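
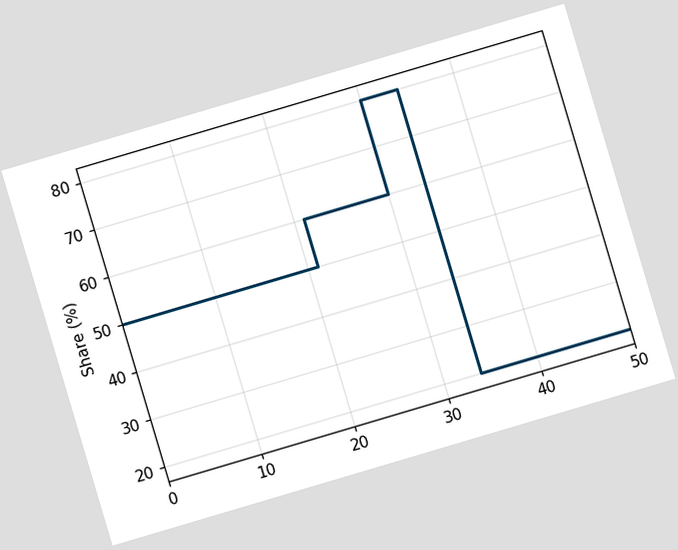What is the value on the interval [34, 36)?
20%

The chart is tilted about 17° counter-clockwise. On [34, 36) the step sits at 20%.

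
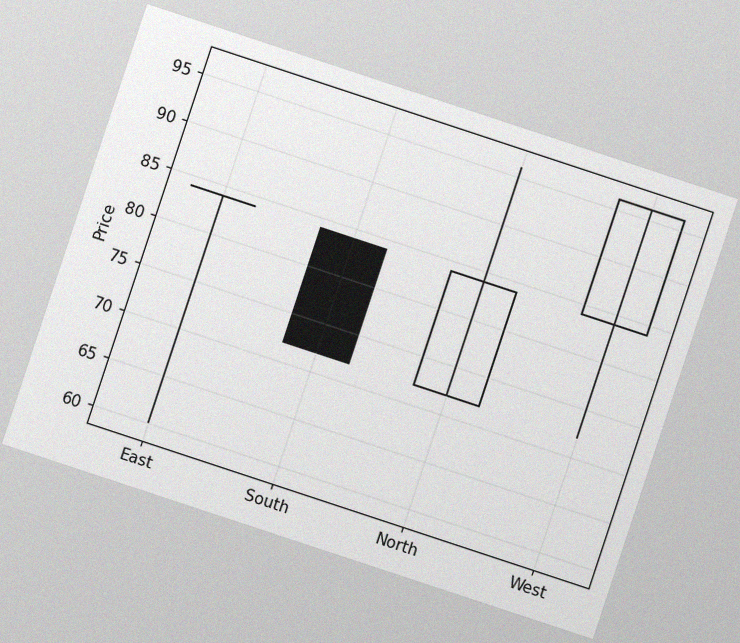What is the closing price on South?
72

The chart is tilted about 18° clockwise, with some photo noise. The South candle closes at 72.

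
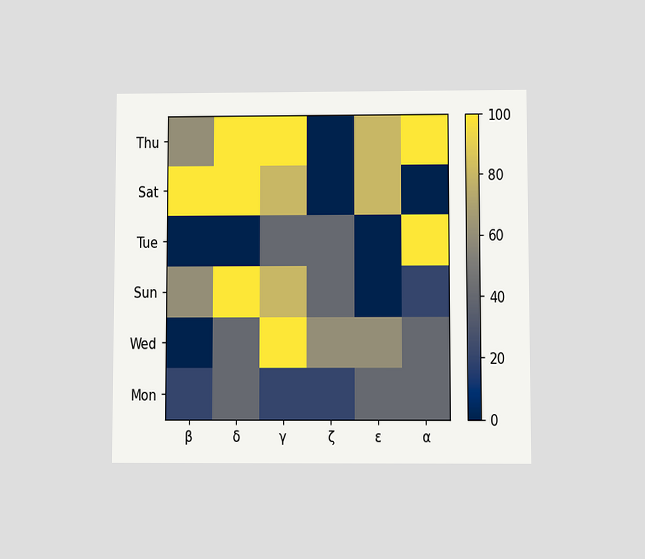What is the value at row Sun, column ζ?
40

The chart is viewed slightly from below. Matching cell (Sun, ζ) against the colorbar gives 40.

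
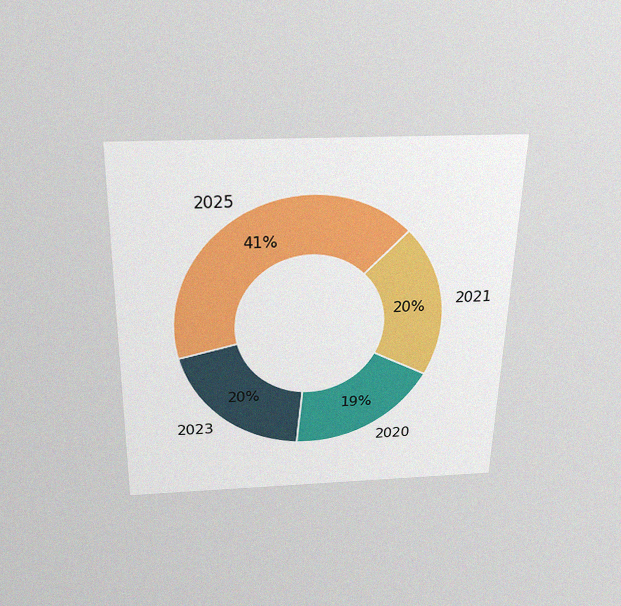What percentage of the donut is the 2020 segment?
The chart is viewed slightly from above, with some photo noise. The 2020 segment takes up 19% of the ring.

19%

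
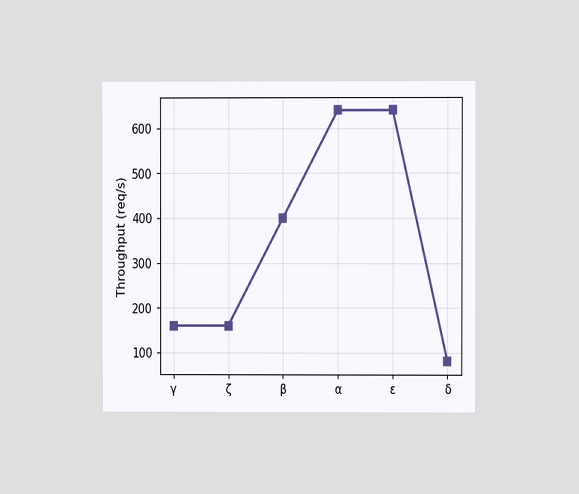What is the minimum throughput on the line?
The chart is viewed at a slight angle. The lowest point is at δ, and reading across to the y-axis gives 80req/s.

80req/s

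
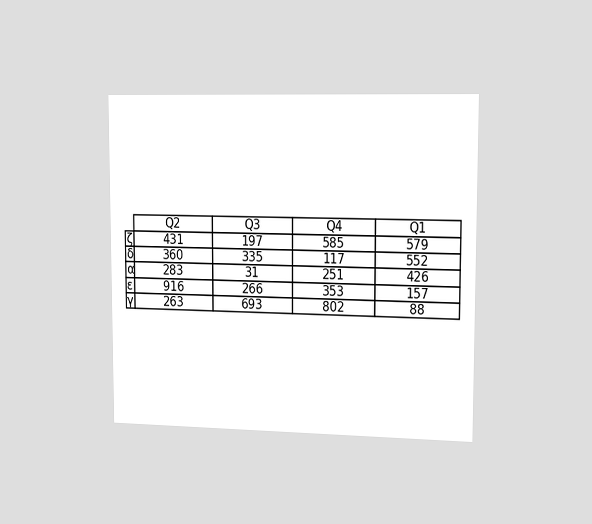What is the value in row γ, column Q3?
The chart is viewed slightly from the right. The (γ, Q3) cell reads 693.

693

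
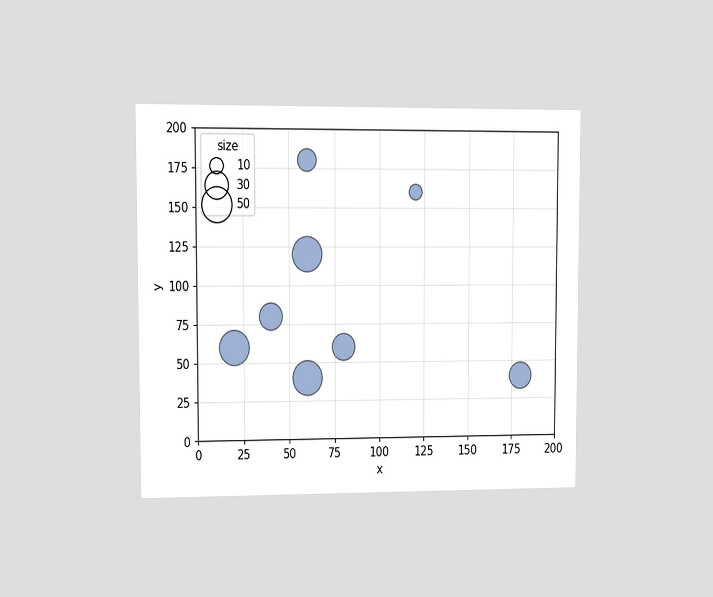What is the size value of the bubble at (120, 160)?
10

The chart is viewed at a slight angle. Matching the bubble at (120, 160) against the size legend gives 10.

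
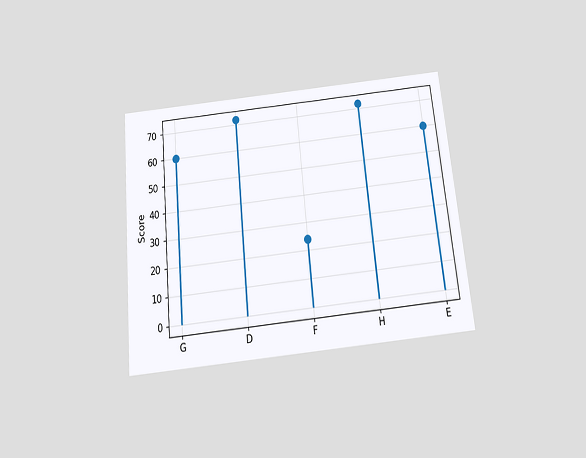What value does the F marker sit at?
The chart is tilted about 6° counter-clockwise and viewed slightly from below. The F marker sits at 24.

24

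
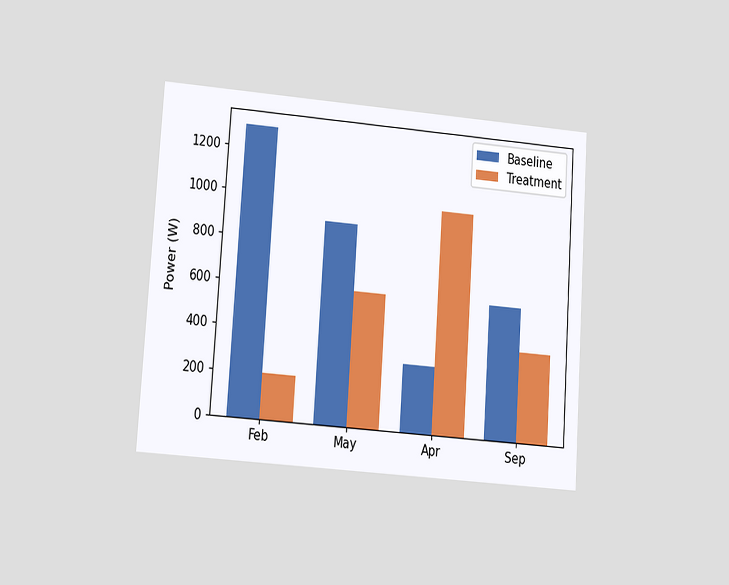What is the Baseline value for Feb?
The chart is tilted about 4° clockwise and viewed at a slight angle. The Baseline bar at Feb reaches 1300W on the y-axis.

1300W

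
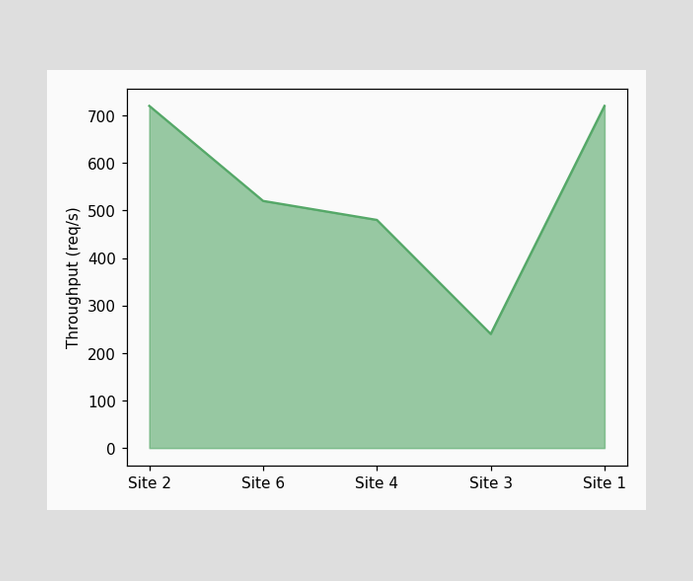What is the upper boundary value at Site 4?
At Site 4 the upper boundary is at 480req/s.

480req/s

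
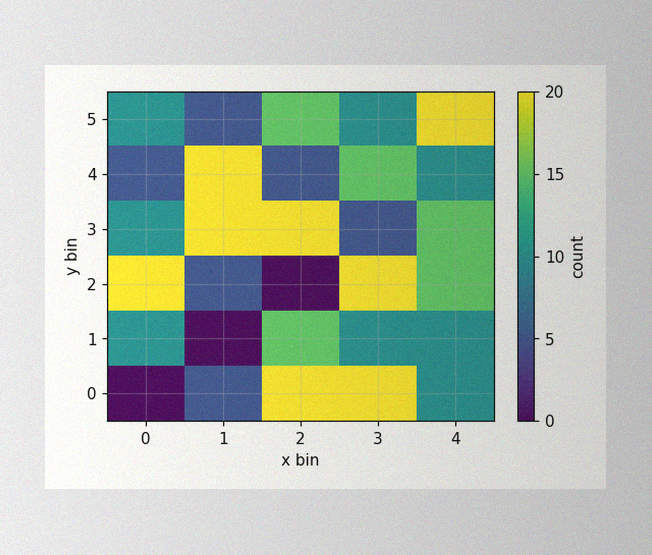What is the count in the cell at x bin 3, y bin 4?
The image has some photo noise and uneven lighting. Matching the cell (3, 4) against the colorbar gives 15.

15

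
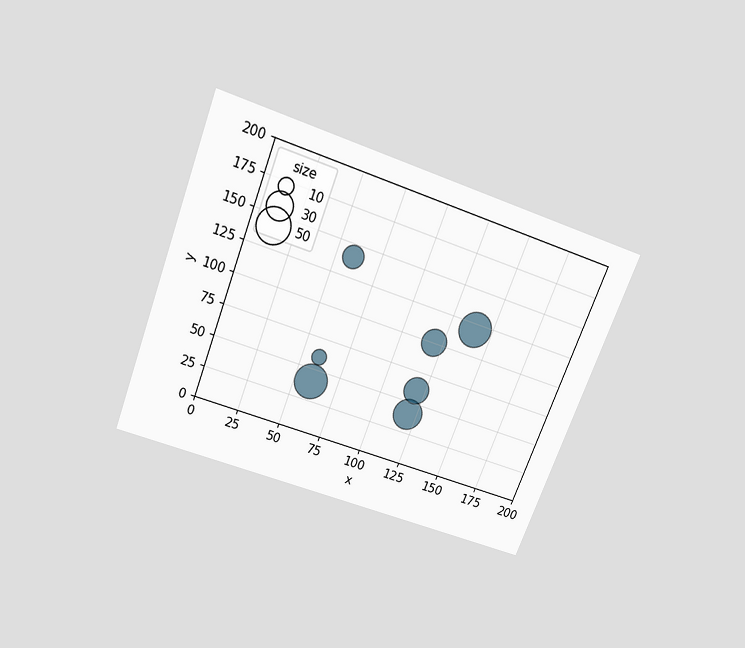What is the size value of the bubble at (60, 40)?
The chart is tilted about 21° clockwise and viewed slightly from above. Matching the bubble at (60, 40) against the size legend gives 50.

50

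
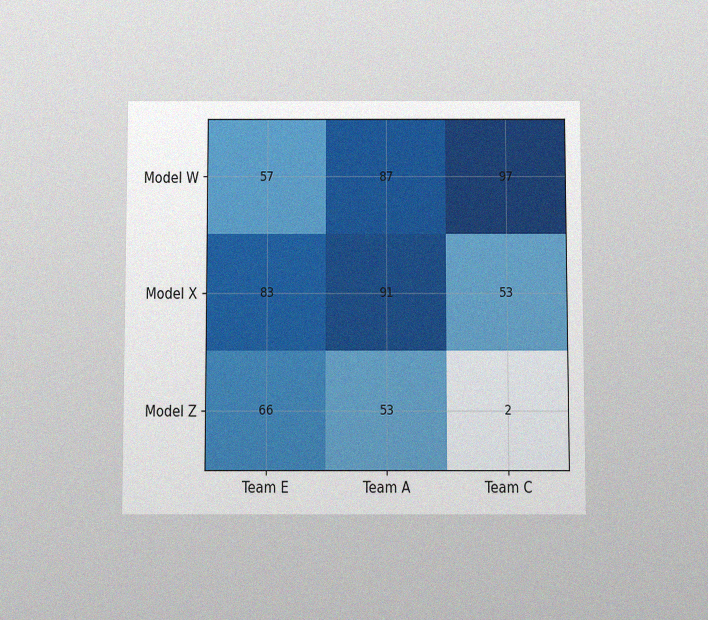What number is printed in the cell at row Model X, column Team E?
83

The chart is viewed slightly from below, with some photo noise. The (Model X, Team E) cell reads 83.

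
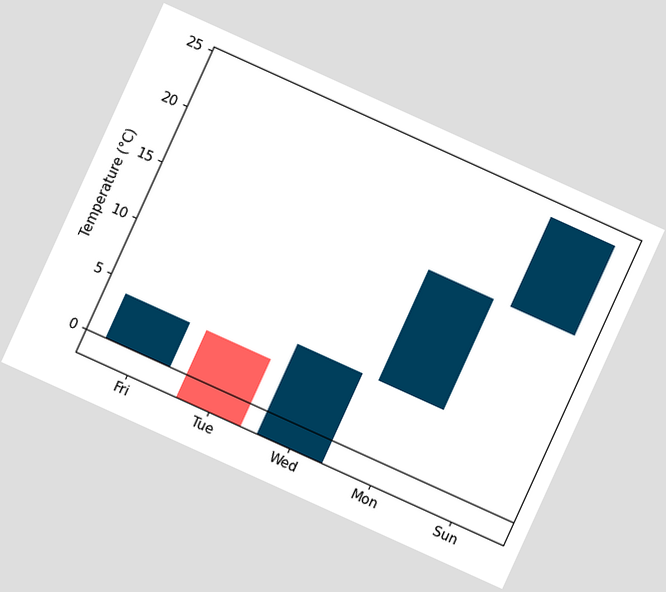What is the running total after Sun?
24°C

The chart is tilted about 24° clockwise. After Sun the running total reaches 24°C.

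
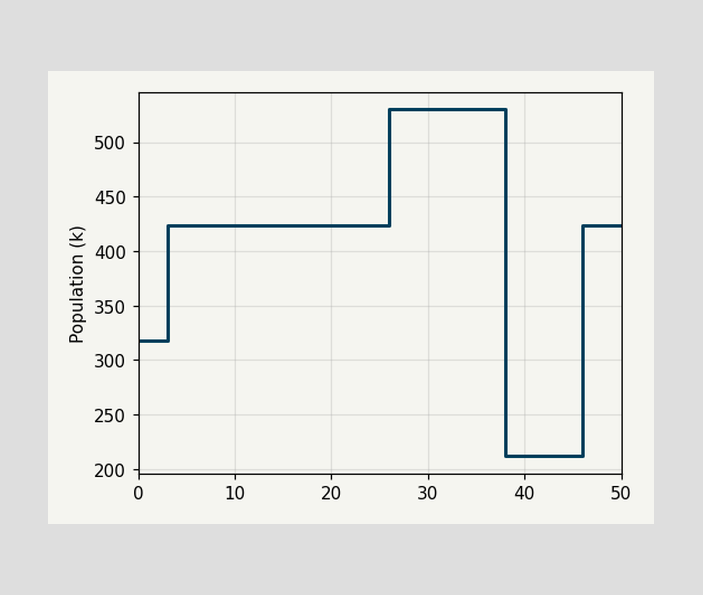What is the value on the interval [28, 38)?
530k

On [28, 38) the step sits at 530k.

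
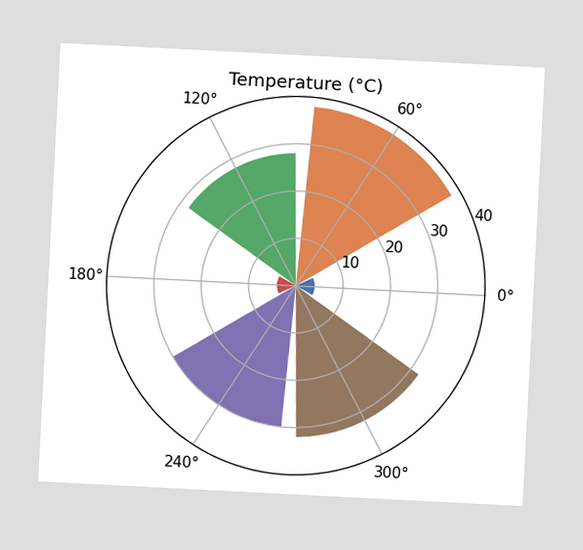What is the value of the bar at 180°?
4°C

The chart is tilted about 3° clockwise. The bar at 180° reaches 4°C on the radial axis.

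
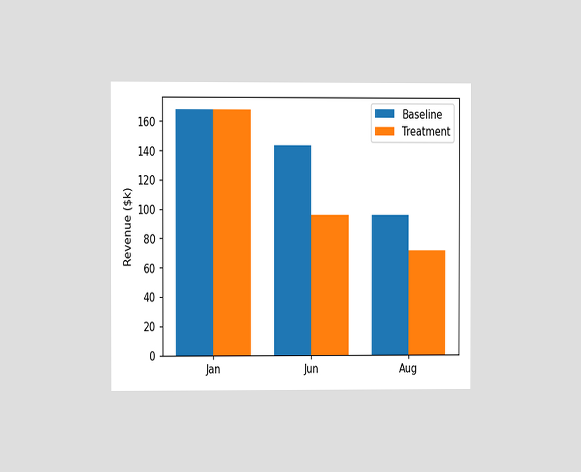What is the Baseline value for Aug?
The chart is viewed at a slight angle. The Baseline bar at Aug reaches $96k on the y-axis.

$96k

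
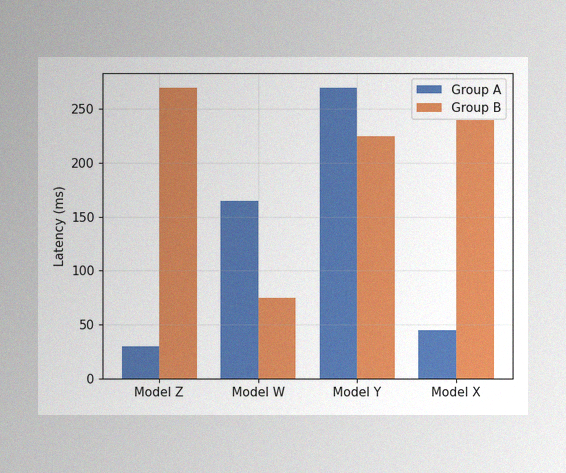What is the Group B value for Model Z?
270ms

The image has some photo noise and uneven lighting. The Group B bar at Model Z reaches 270ms on the y-axis.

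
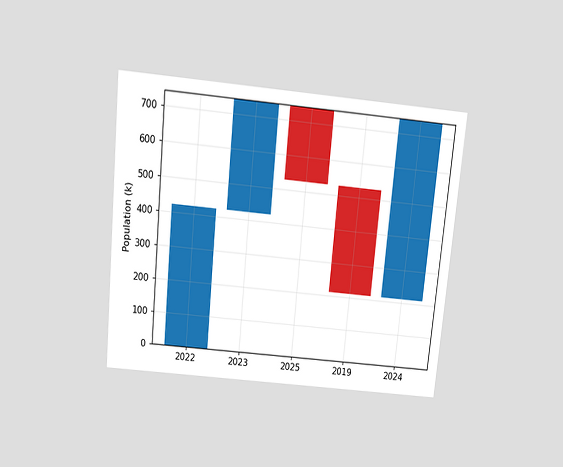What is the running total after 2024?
742k

The chart is tilted about 5° clockwise and viewed slightly from above. After 2024 the running total reaches 742k.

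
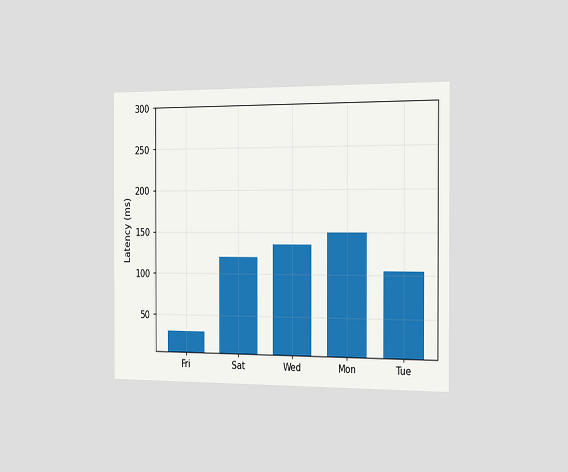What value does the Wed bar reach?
The chart is viewed slightly from the right. Reading along the chart's y-axis, the Wed bar reaches 135ms.

135ms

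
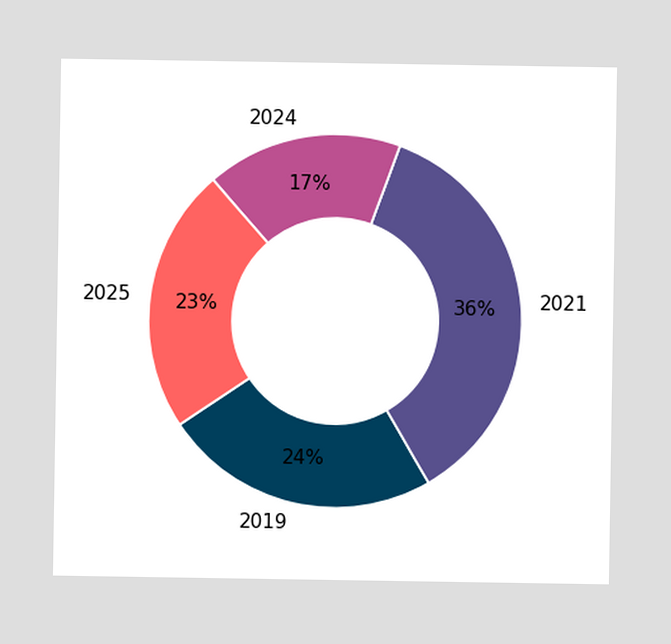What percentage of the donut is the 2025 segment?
The 2025 segment takes up 23% of the ring.

23%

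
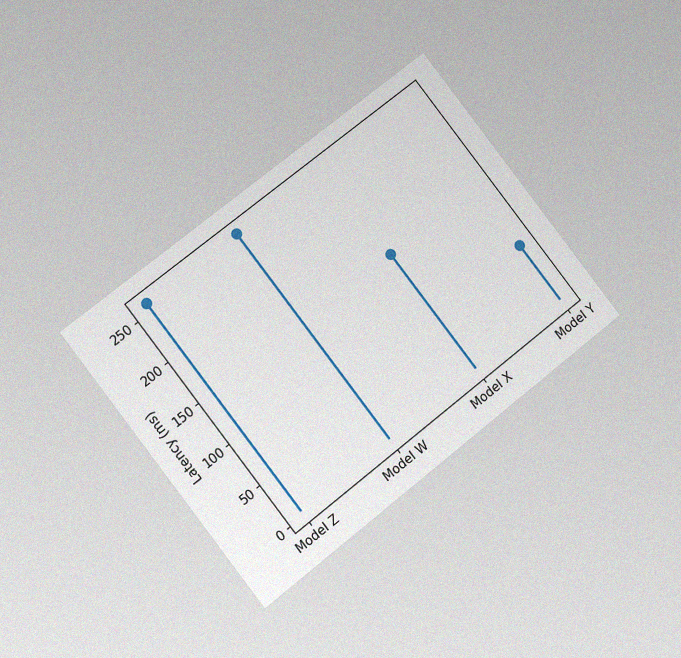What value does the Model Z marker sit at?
259ms

The chart is tilted about 38° counter-clockwise and viewed at a slight angle, with some photo noise. The Model Z marker sits at 259ms.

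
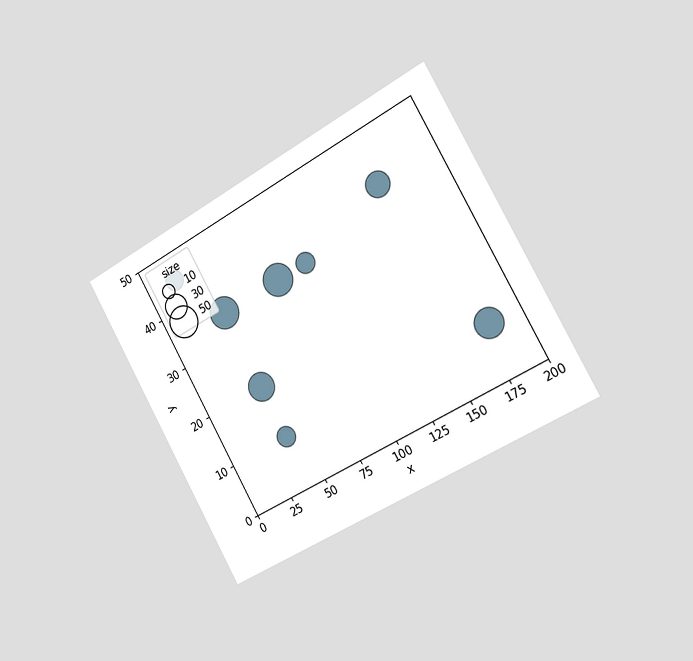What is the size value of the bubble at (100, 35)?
20

The chart is tilted about 29° counter-clockwise and viewed slightly from the right. Matching the bubble at (100, 35) against the size legend gives 20.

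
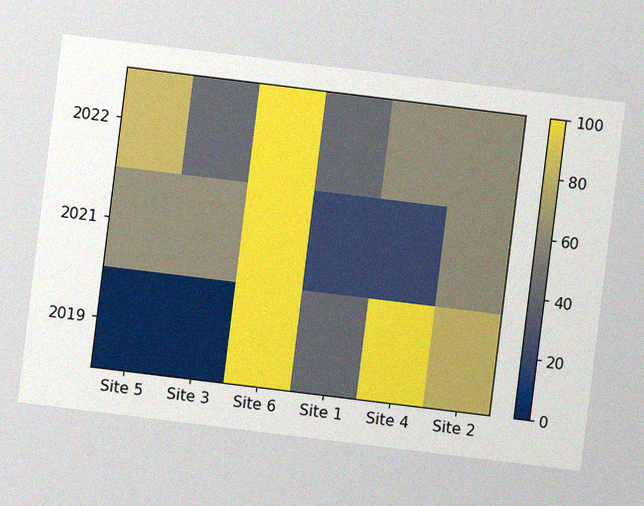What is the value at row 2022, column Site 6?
The chart is tilted about 7° clockwise, with some photo noise. Matching cell (2022, Site 6) against the colorbar gives 100.

100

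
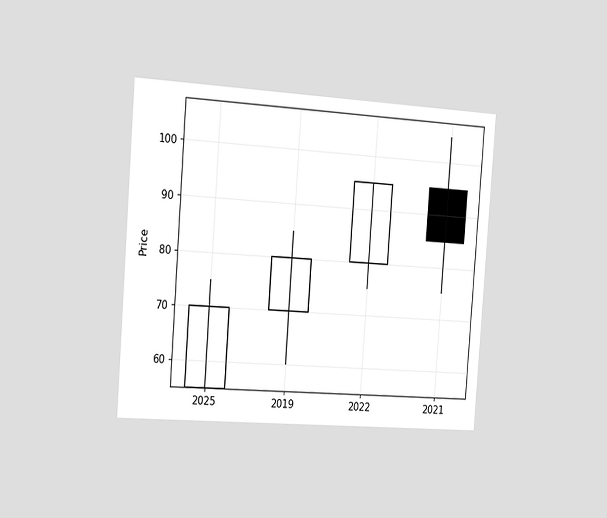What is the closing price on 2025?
The chart is tilted about 4° clockwise and viewed slightly from the left. The 2025 candle closes at 70.

70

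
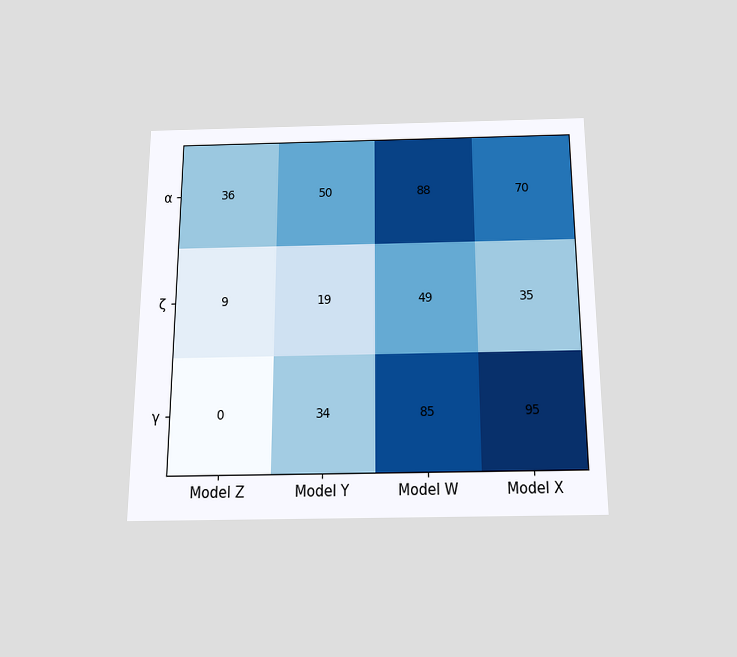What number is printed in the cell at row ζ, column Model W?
The chart is viewed slightly from below. The (ζ, Model W) cell reads 49.

49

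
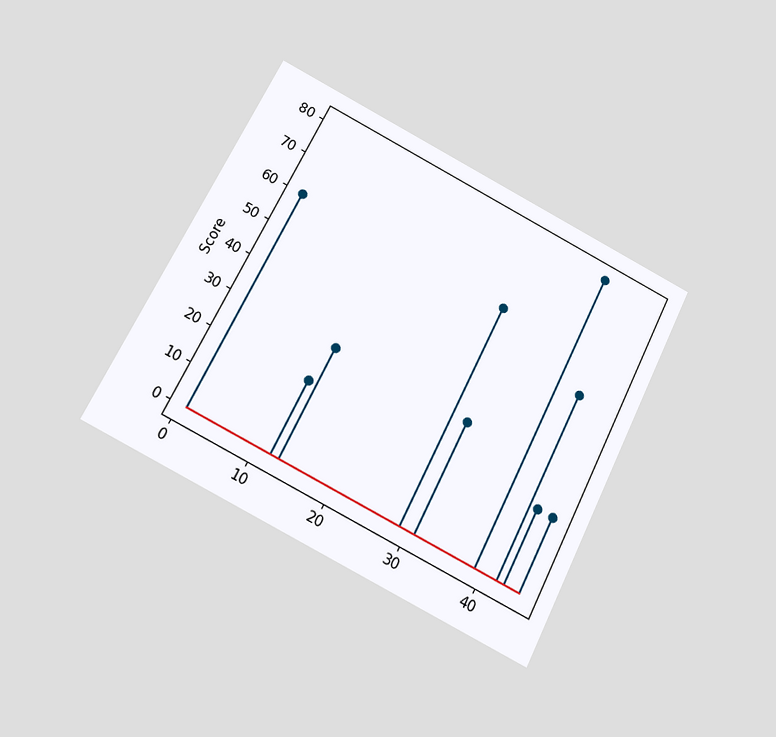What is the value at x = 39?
80

The chart is tilted about 27° clockwise and viewed slightly from below. The stem at x=39 reaches 80.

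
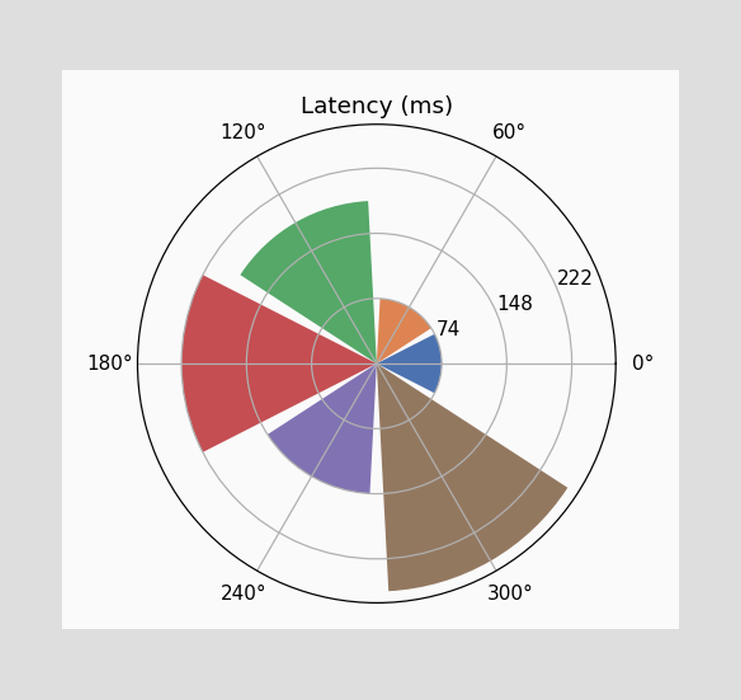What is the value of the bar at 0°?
74ms

The bar at 0° reaches 74ms on the radial axis.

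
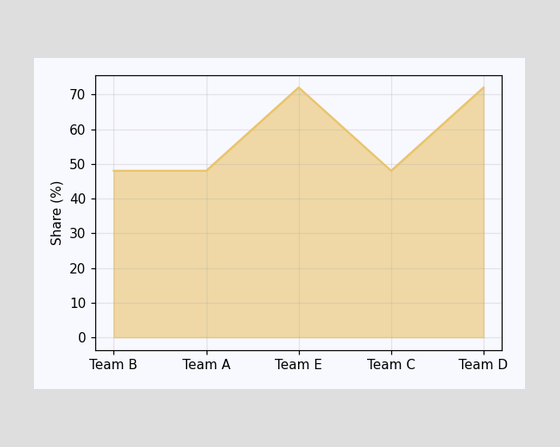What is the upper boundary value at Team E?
At Team E the upper boundary is at 72%.

72%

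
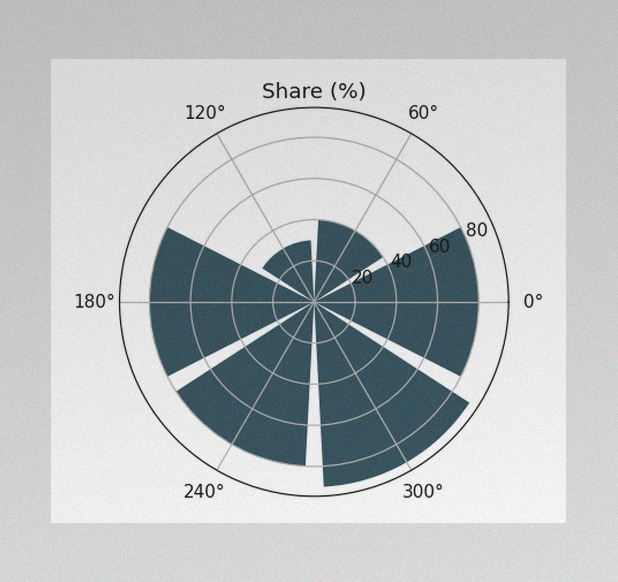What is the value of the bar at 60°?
40%

The image has some photo noise and uneven lighting. The bar at 60° reaches 40% on the radial axis.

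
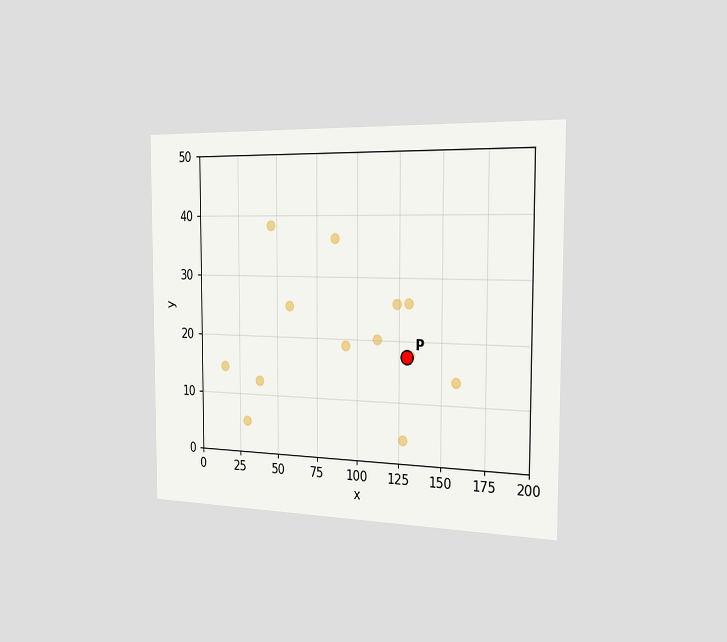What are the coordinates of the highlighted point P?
(130, 17.5)

The chart is viewed slightly from the right. Following the gridlines from P to each axis, P sits at (130, 17.5).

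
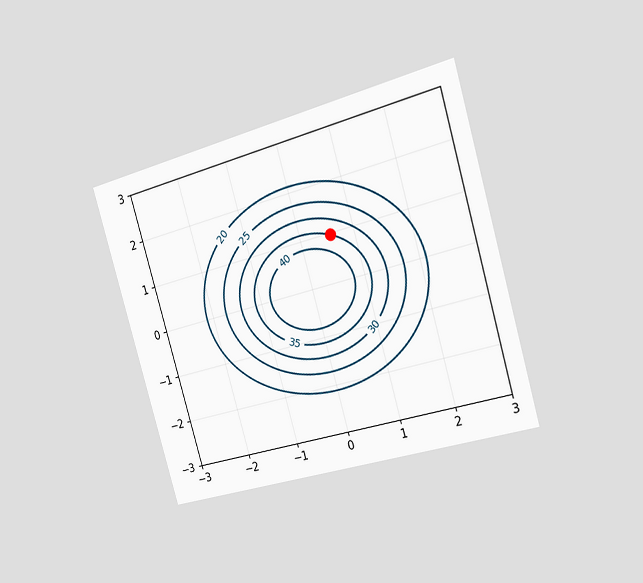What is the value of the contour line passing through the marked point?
The chart is tilted about 16° counter-clockwise and viewed slightly from the right. The marked point sits on the contour labelled 35.

35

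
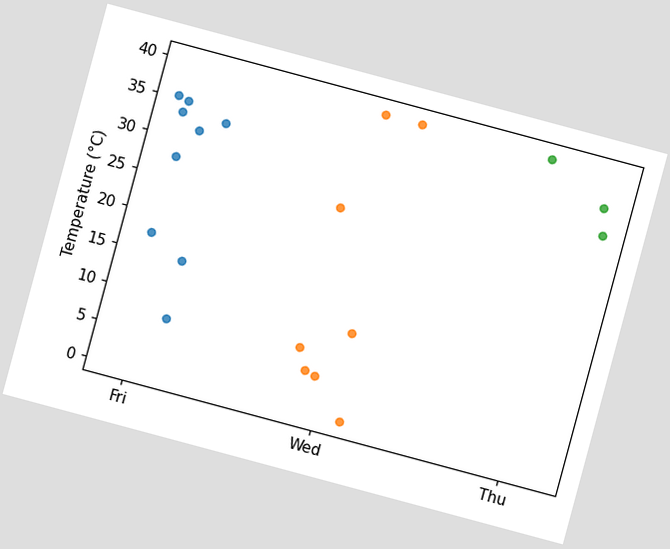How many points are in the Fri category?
The chart is tilted about 15° clockwise. Counting the markers in the Fri column gives 9.

9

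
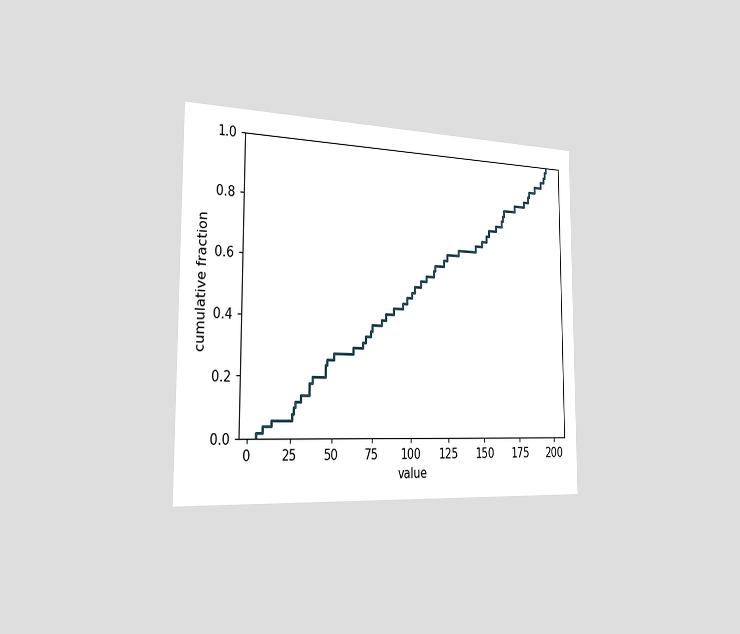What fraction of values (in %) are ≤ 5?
2%

The chart is viewed slightly from the left. At x=5 the ECDF step is at 2%.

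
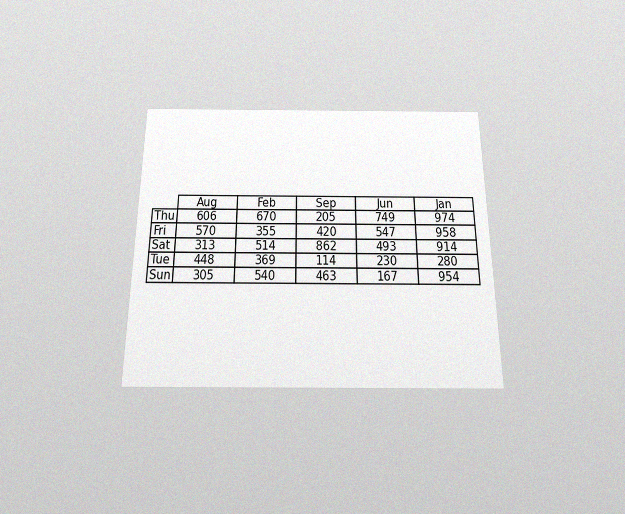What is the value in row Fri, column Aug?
570

The chart is viewed slightly from below, with some photo noise. The (Fri, Aug) cell reads 570.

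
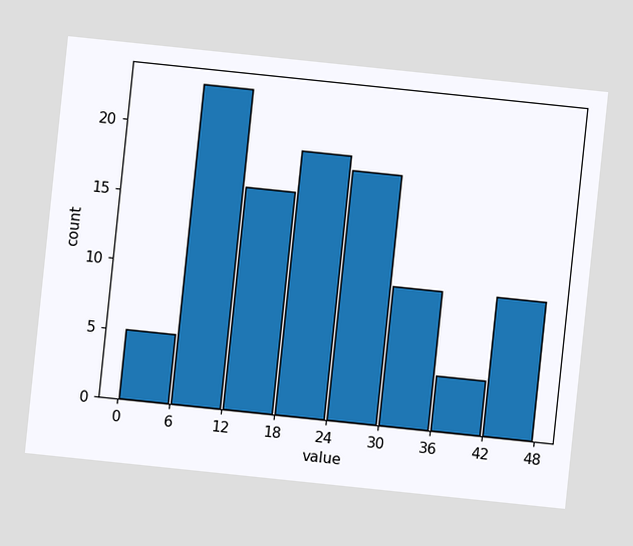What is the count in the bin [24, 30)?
The chart is tilted about 6° clockwise. The [24, 30) bin has height 18.

18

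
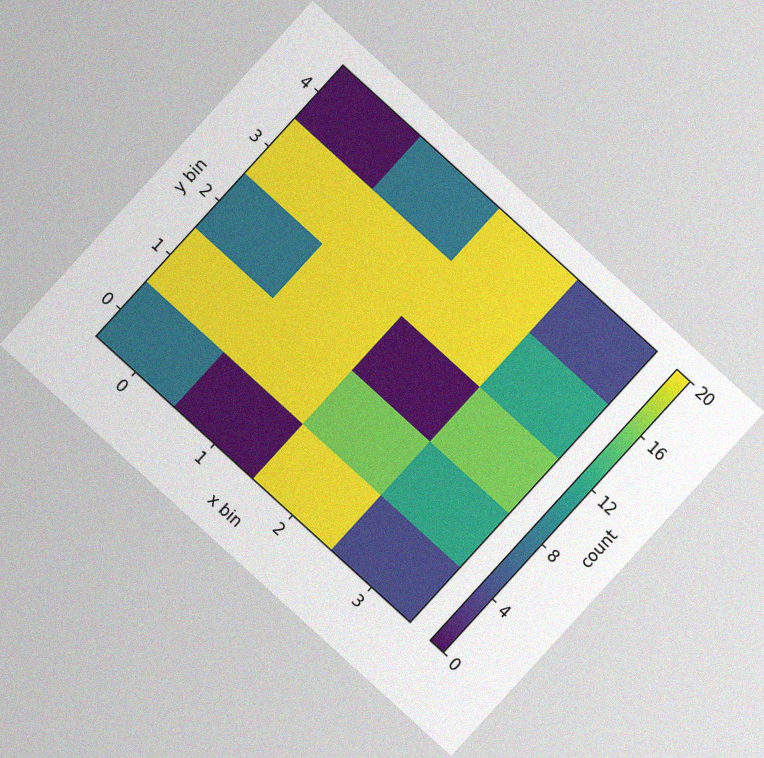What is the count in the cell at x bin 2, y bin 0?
20

The chart is tilted about 42° clockwise, with some photo noise. Matching the cell (2, 0) against the colorbar gives 20.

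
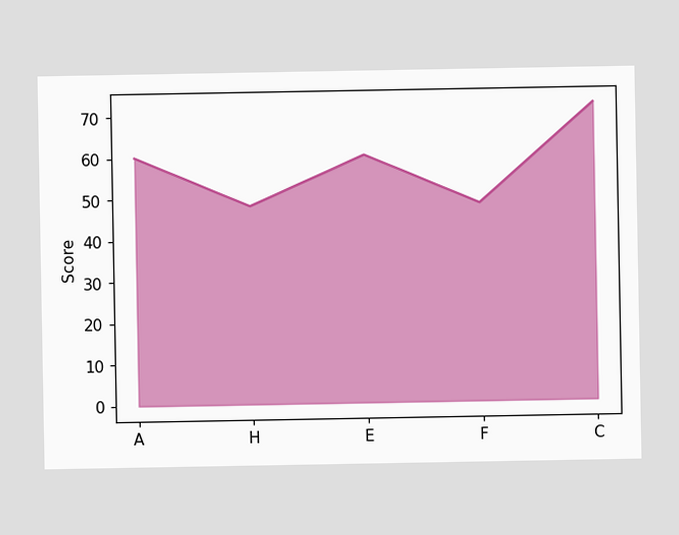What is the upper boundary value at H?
At H the upper boundary is at 48.

48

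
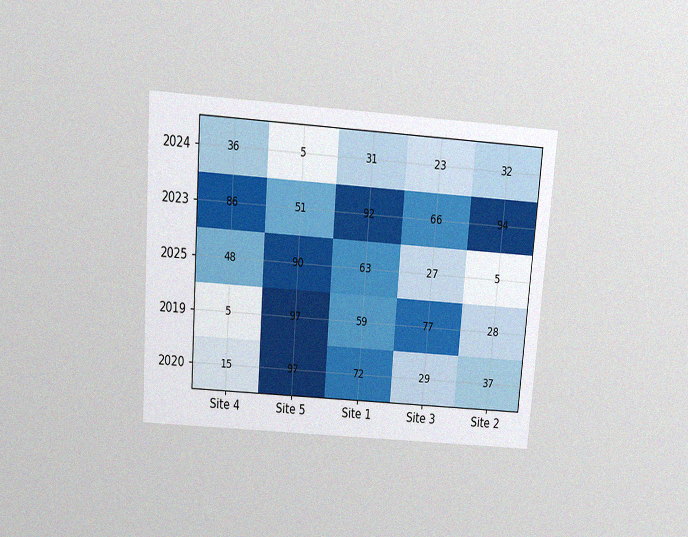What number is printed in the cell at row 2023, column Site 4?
The chart is tilted about 4° clockwise and viewed slightly from above, with some photo noise. The (2023, Site 4) cell reads 86.

86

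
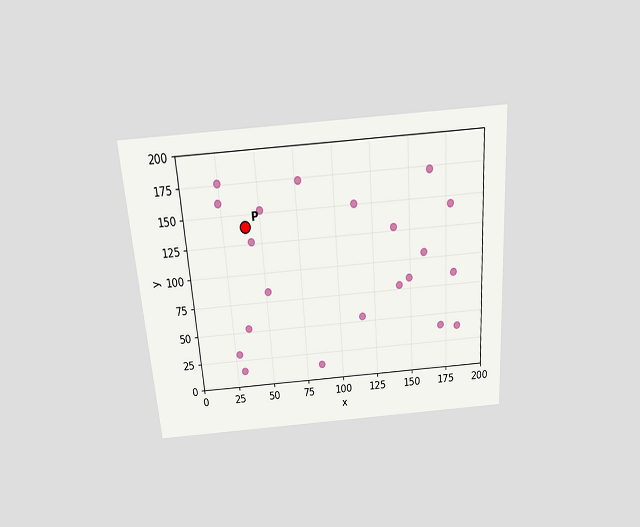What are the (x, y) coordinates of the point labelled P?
(40, 140)

The chart is tilted about 4° counter-clockwise and viewed slightly from above. Following the gridlines from P to each axis, P sits at (40, 140).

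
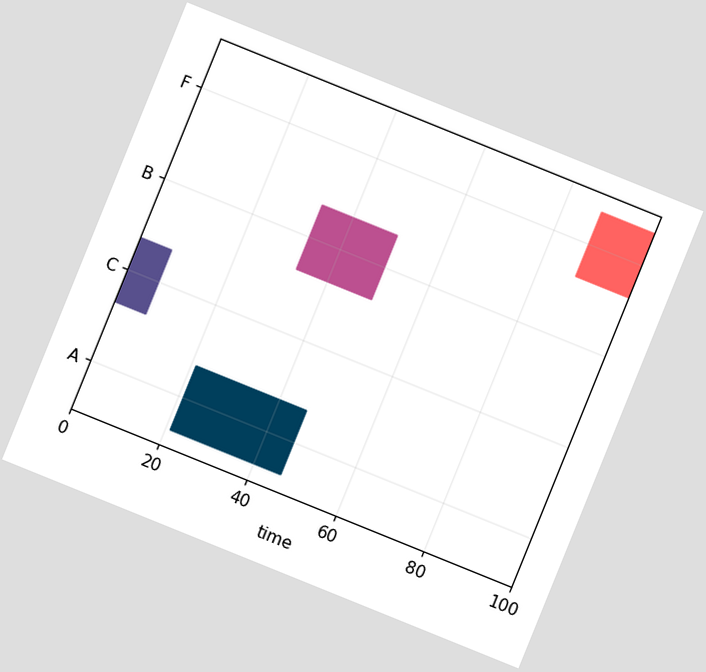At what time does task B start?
33

The chart is tilted about 22° clockwise. The B bar begins at t=33.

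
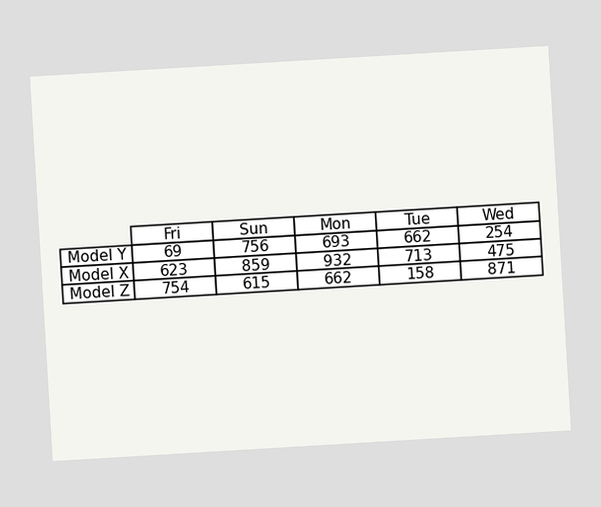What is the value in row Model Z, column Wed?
The chart is tilted about 3° counter-clockwise. The (Model Z, Wed) cell reads 871.

871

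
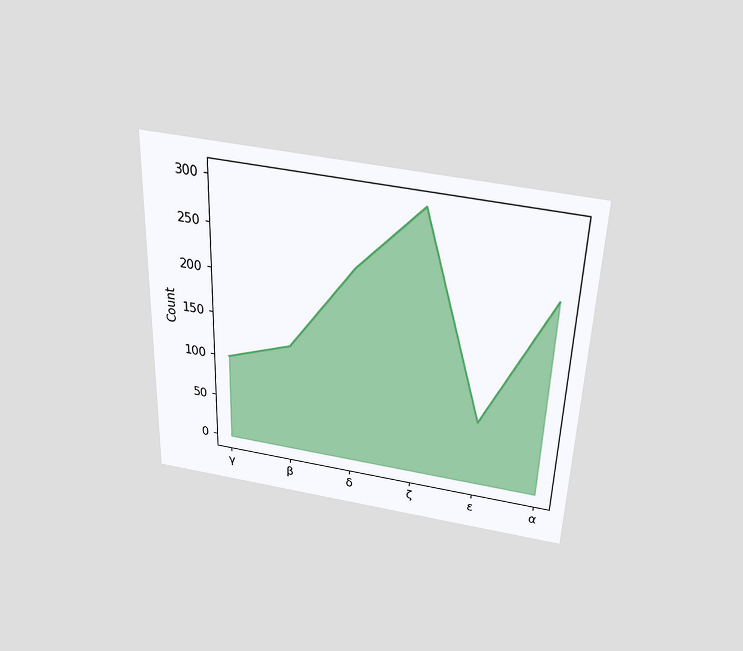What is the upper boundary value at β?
The chart is tilted about 2° clockwise and viewed slightly from above. At β the upper boundary is at 125.

125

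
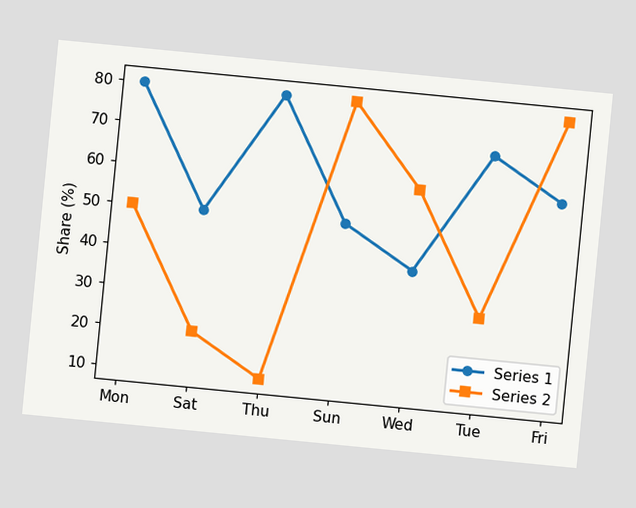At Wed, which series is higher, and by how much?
The chart is tilted about 6° clockwise. At Wed, Series 2 sits above the other line by 20%.

Series 2, by 20%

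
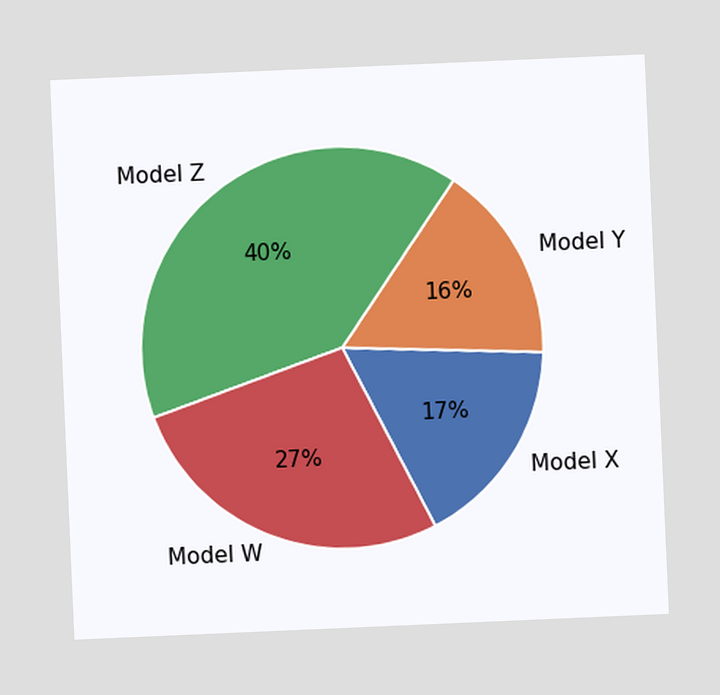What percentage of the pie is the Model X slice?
17%

The chart is tilted about 2° counter-clockwise. The Model X slice takes up 17% of the pie.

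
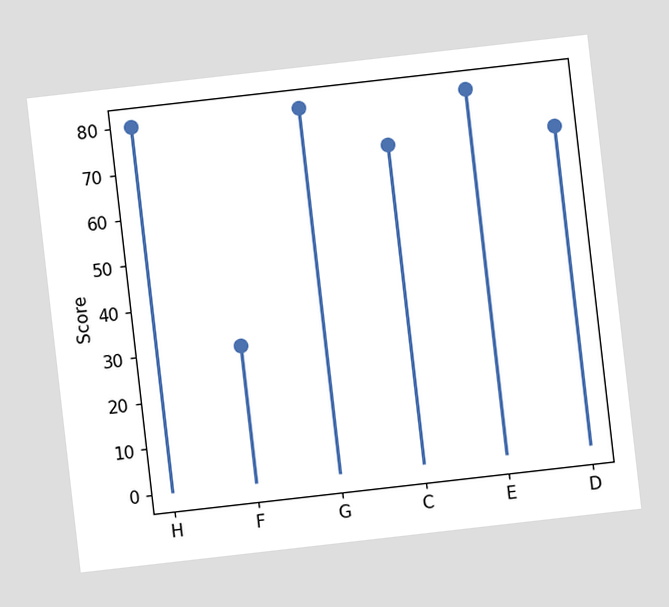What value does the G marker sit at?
The chart is tilted about 6° counter-clockwise. The G marker sits at 80.

80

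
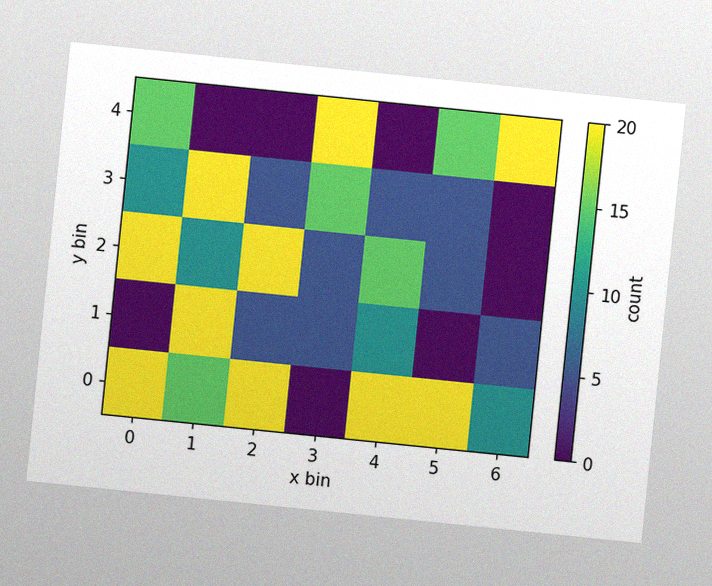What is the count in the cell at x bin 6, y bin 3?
0

The chart is tilted about 6° clockwise, with some photo noise. Matching the cell (6, 3) against the colorbar gives 0.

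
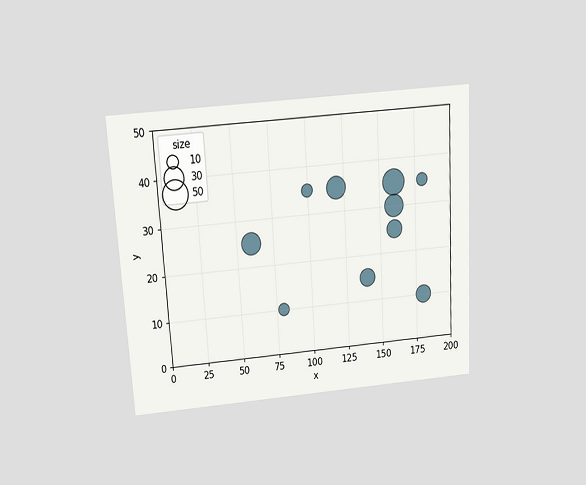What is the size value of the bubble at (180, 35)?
The chart is tilted about 3° counter-clockwise and viewed slightly from above. Matching the bubble at (180, 35) against the size legend gives 10.

10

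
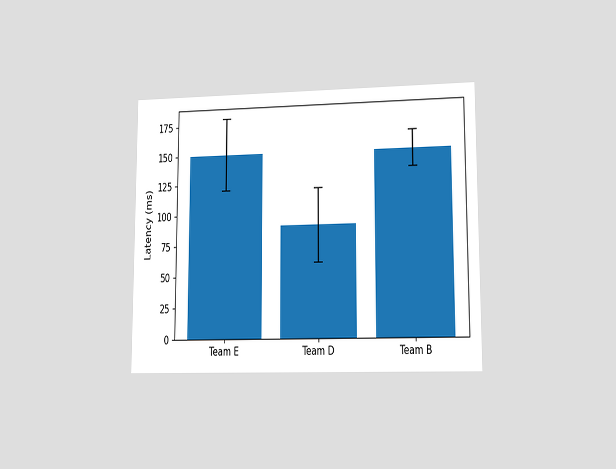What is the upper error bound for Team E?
The chart is viewed at a slight angle. The Team E bar's upper whisker reaches 180ms.

180ms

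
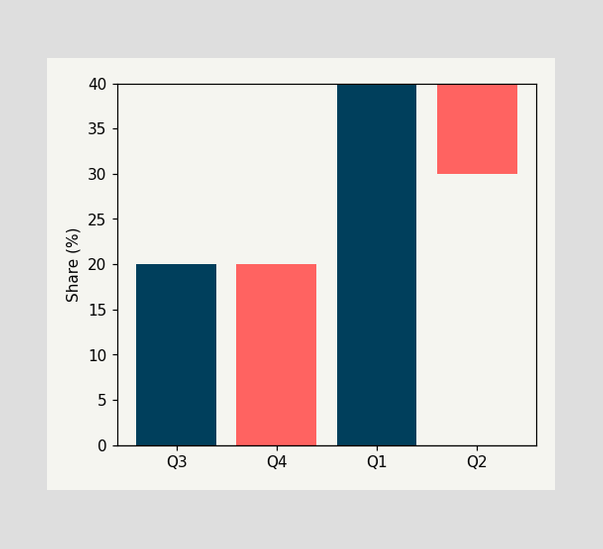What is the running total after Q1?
40%

After Q1 the running total reaches 40%.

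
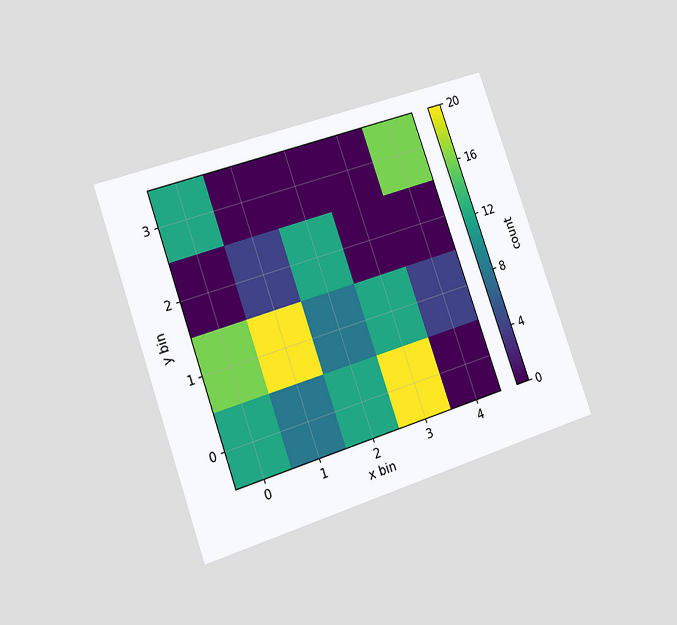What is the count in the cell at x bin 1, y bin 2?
4

The chart is tilted about 19° counter-clockwise and viewed slightly from the left. Matching the cell (1, 2) against the colorbar gives 4.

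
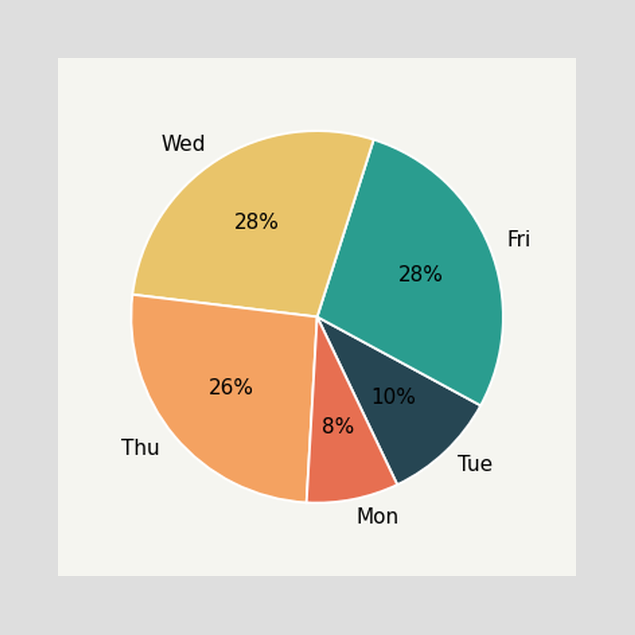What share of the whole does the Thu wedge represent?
26%

The Thu slice takes up 26% of the pie.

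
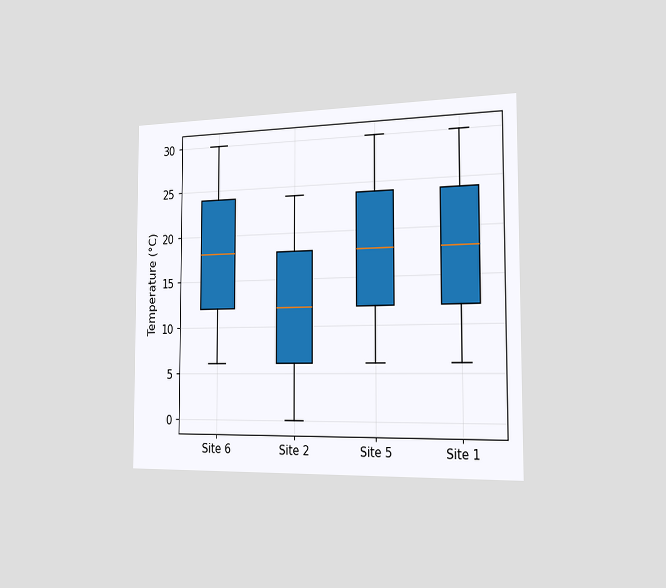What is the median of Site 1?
18°C

The chart is viewed slightly from the right. The median line in the Site 1 box sits at 18°C.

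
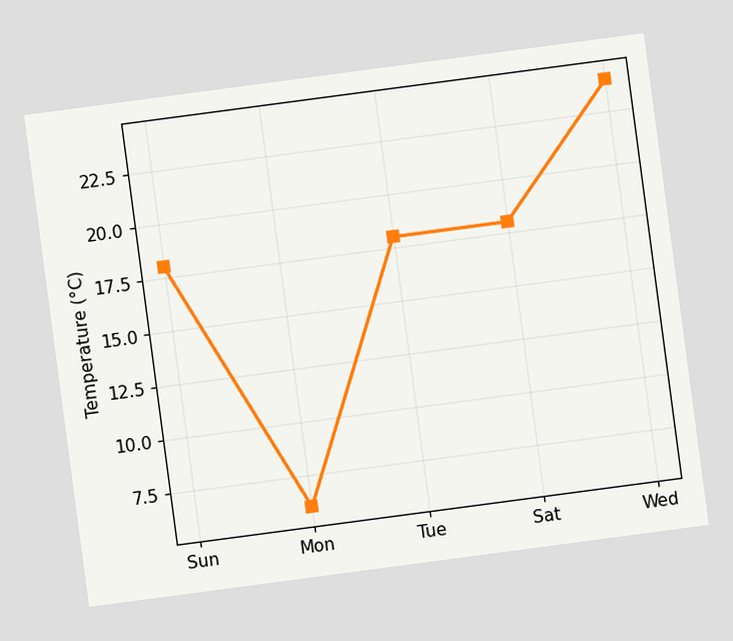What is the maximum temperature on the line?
The chart is tilted about 8° counter-clockwise. The highest point is at Wed, and reading across to the y-axis gives 24°C.

24°C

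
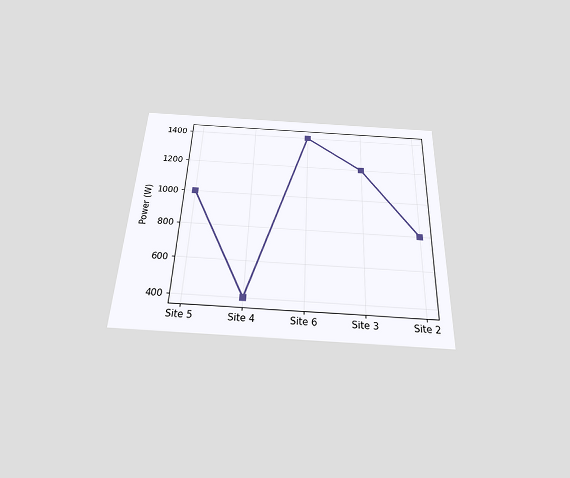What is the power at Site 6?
1400W

The chart is tilted about 2° clockwise and viewed slightly from below. At Site 6, the line is at 1400W.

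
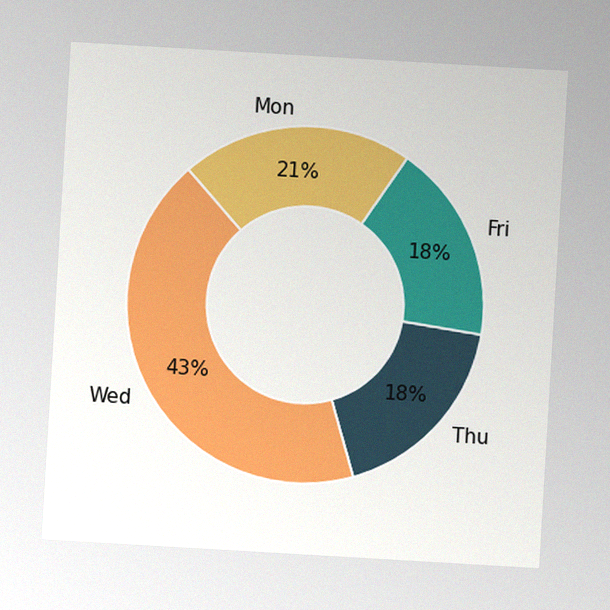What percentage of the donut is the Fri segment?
18%

The chart is tilted about 3° clockwise, with some photo noise. The Fri segment takes up 18% of the ring.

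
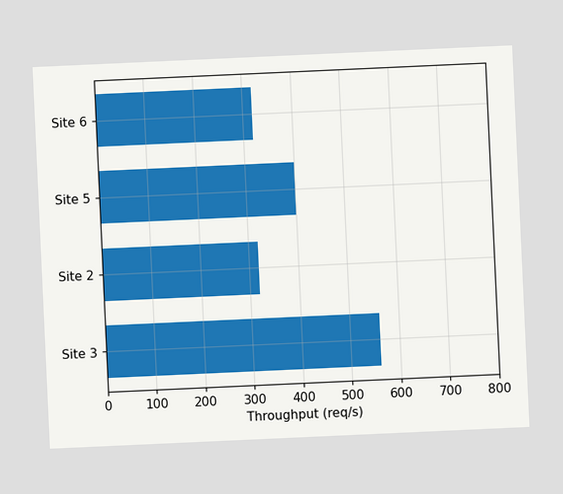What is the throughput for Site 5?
The chart is tilted about 3° counter-clockwise. Reading along the chart's x-axis, the Site 5 bar reaches 400req/s.

400req/s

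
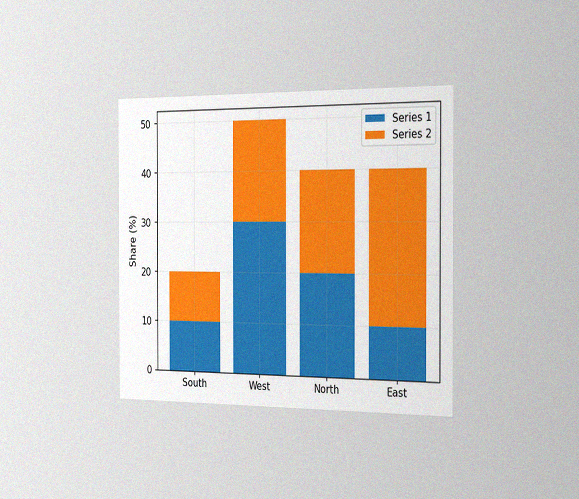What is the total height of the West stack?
The chart is viewed slightly from the right, with some photo noise. The West stack's top reaches 50% on the y-axis.

50%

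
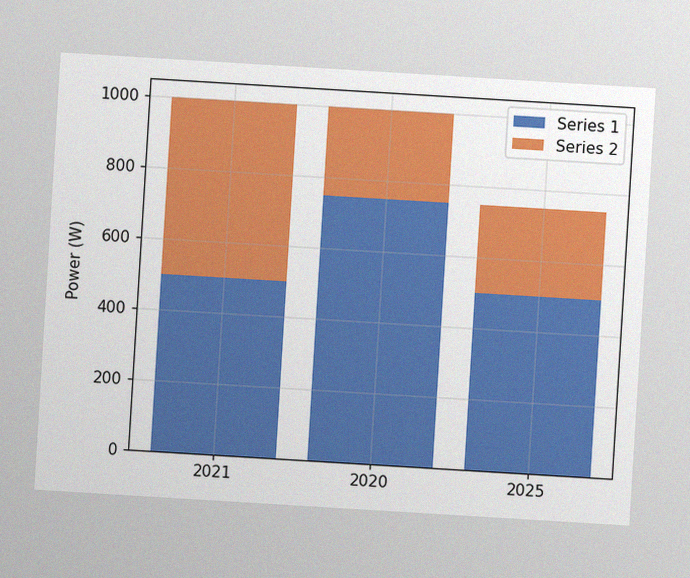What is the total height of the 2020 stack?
1000W

The chart is tilted about 3° clockwise, with some photo noise. The 2020 stack's top reaches 1000W on the y-axis.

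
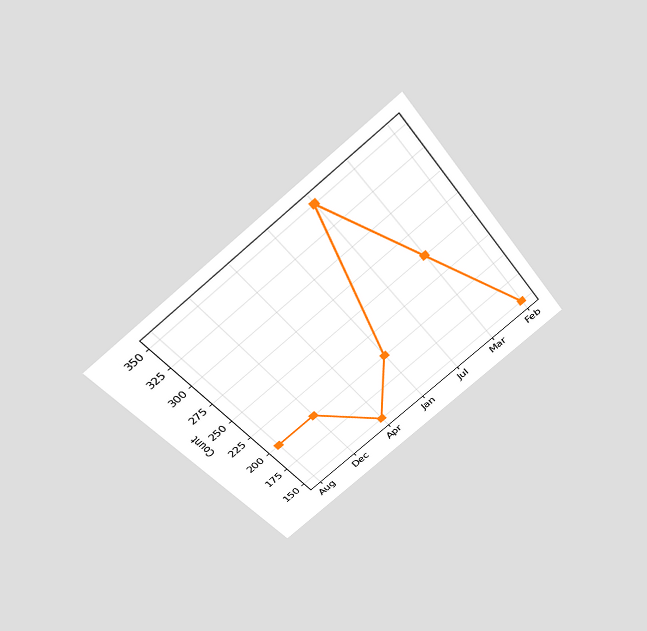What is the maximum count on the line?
350

The chart is tilted about 36° counter-clockwise and viewed slightly from above. The highest point is at Jul, and reading across to the y-axis gives 350.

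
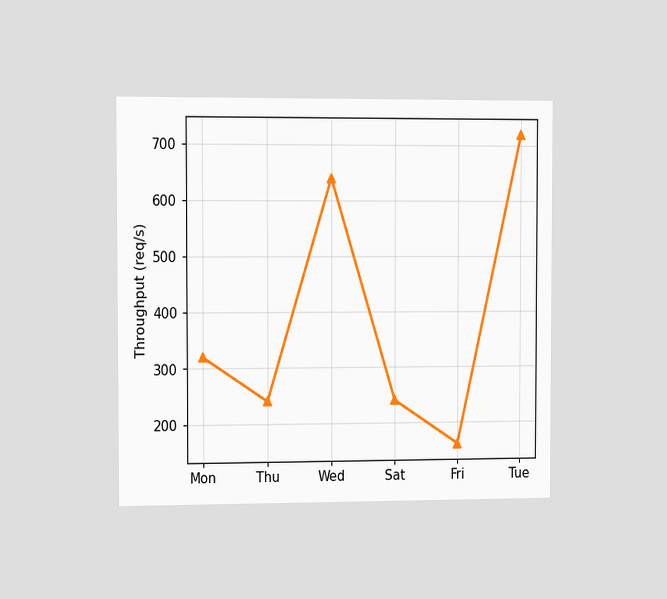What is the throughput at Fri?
160req/s

The chart is viewed slightly from the left. At Fri, the line is at 160req/s.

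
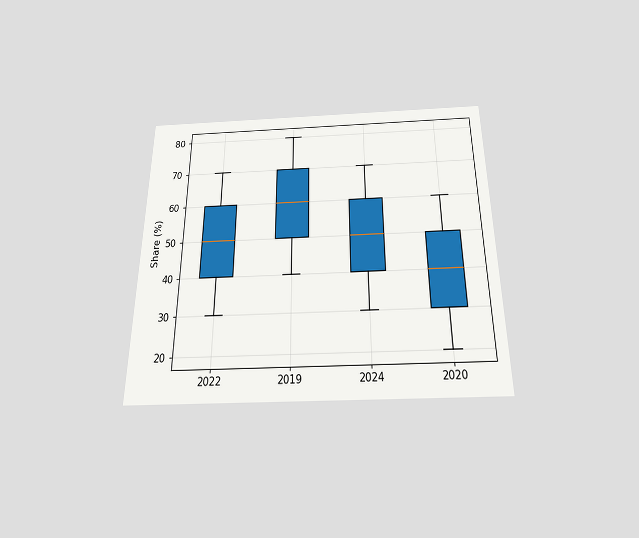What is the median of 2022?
50%

The chart is viewed slightly from below. The median line in the 2022 box sits at 50%.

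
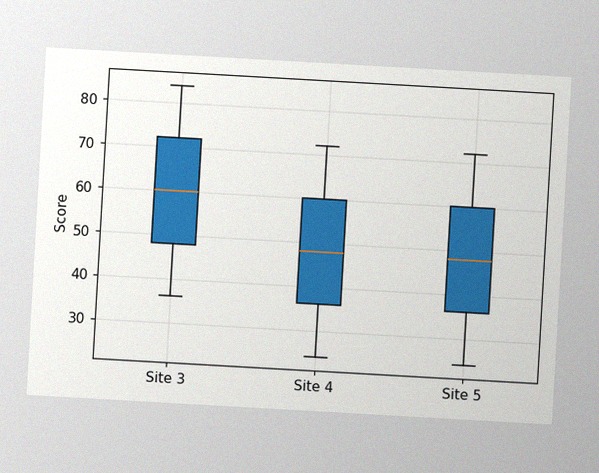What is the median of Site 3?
60

The chart is tilted about 3° clockwise, with some photo noise. The median line in the Site 3 box sits at 60.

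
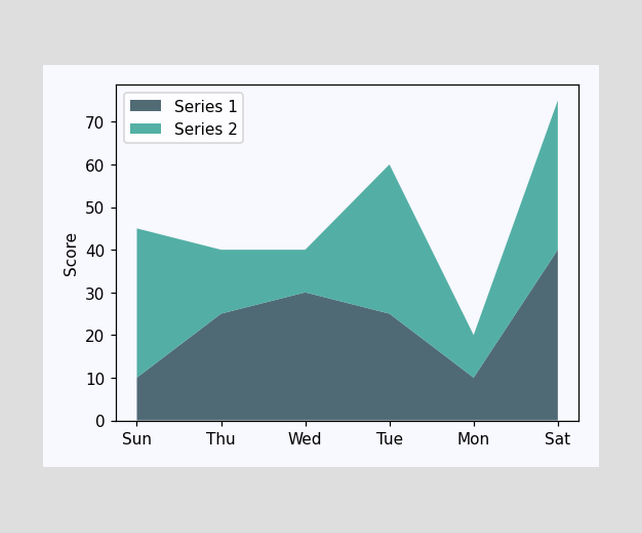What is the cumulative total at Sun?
45

The stacked total at Sun reaches 45.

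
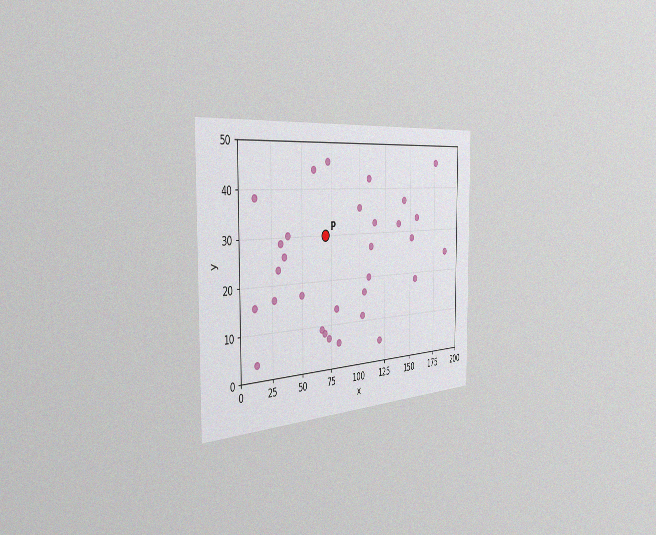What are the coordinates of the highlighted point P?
The chart is viewed slightly from the left, with some photo noise. Following the gridlines from P to each axis, P sits at (70, 30).

(70, 30)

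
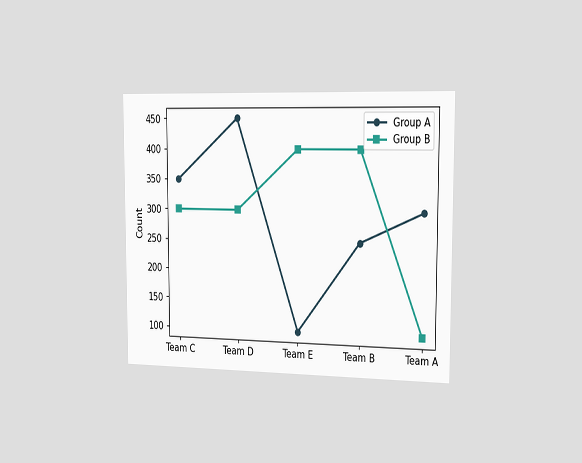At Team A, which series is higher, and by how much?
The chart is viewed slightly from the right. At Team A, Group A sits above the other line by 200.

Group A, by 200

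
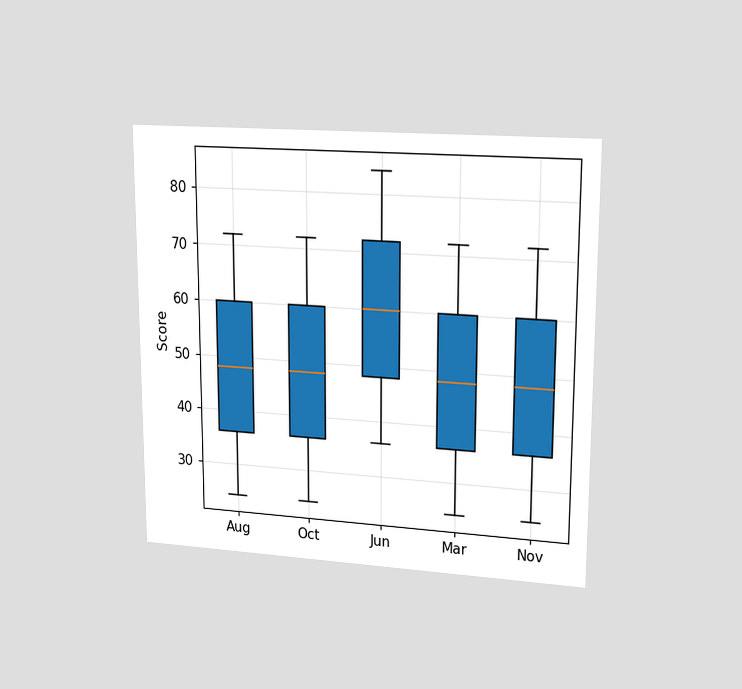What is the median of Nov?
48

The chart is viewed at a slight angle. The median line in the Nov box sits at 48.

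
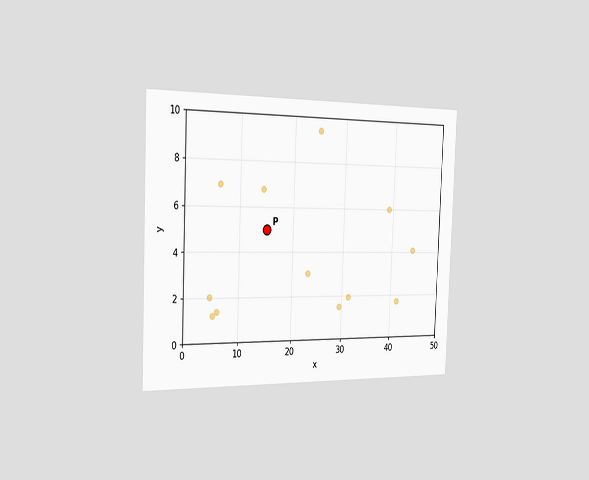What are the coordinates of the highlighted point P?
(15, 5)

The chart is tilted about 2° clockwise and viewed slightly from the left. Following the gridlines from P to each axis, P sits at (15, 5).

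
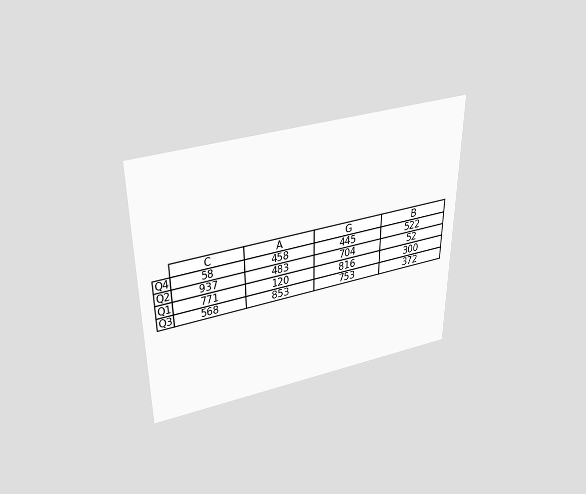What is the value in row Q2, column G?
704

The chart is viewed slightly from above. The (Q2, G) cell reads 704.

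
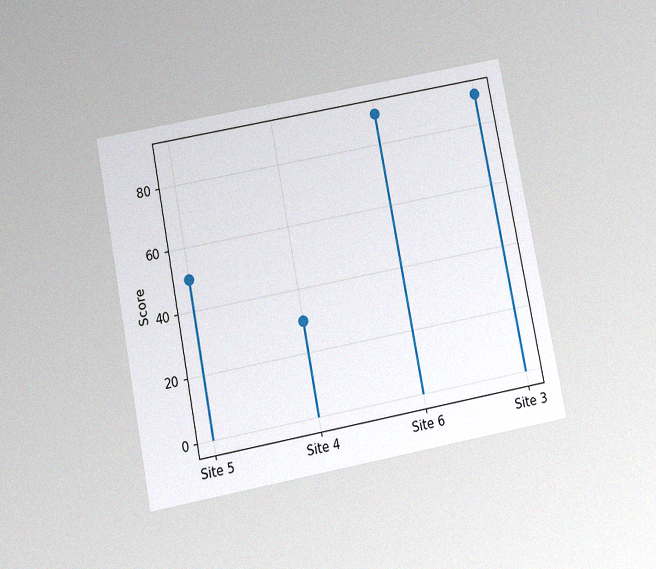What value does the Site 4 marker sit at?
The chart is tilted about 11° counter-clockwise and viewed slightly from below, with some photo noise. The Site 4 marker sits at 30.

30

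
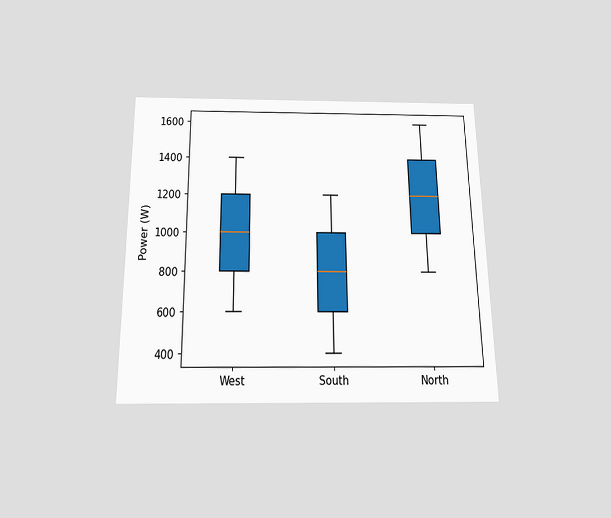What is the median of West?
The chart is viewed slightly from below. The median line in the West box sits at 1000W.

1000W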